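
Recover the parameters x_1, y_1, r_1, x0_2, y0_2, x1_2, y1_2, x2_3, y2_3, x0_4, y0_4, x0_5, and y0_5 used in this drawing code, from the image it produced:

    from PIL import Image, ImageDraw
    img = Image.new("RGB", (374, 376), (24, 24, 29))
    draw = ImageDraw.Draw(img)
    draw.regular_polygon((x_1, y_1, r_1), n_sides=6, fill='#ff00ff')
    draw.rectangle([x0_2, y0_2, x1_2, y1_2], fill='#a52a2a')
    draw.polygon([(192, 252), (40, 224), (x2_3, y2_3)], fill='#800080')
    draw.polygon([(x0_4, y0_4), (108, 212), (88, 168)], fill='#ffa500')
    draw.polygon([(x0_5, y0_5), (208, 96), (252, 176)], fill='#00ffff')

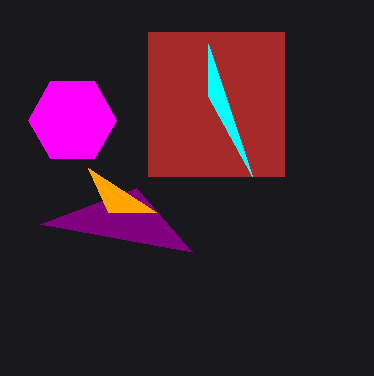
x_1 = 72; y_1 = 120; r_1 = 44; x0_2 = 148; y0_2 = 32; x1_2 = 284; y1_2 = 176; x2_3 = 136; y2_3 = 188; x0_4 = 156; y0_4 = 212; x0_5 = 208; y0_5 = 44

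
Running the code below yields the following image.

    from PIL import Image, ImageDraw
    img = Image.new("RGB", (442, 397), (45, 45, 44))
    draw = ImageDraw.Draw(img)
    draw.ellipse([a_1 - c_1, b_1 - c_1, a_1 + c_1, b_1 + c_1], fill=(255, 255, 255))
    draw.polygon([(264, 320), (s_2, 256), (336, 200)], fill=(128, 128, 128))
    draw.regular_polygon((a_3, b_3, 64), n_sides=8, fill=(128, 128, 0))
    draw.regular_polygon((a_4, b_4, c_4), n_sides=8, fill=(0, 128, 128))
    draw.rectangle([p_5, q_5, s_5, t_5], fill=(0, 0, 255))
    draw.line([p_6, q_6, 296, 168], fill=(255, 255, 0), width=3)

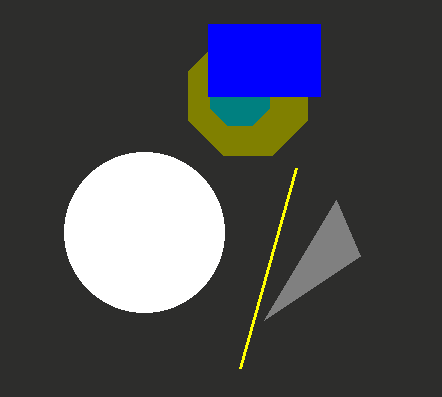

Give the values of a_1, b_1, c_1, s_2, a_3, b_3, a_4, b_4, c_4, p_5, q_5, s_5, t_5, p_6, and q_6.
a_1 = 144; b_1 = 232; c_1 = 80; s_2 = 360; a_3 = 248; b_3 = 96; a_4 = 240; b_4 = 96; c_4 = 32; p_5 = 208; q_5 = 24; s_5 = 320; t_5 = 96; p_6 = 240; q_6 = 368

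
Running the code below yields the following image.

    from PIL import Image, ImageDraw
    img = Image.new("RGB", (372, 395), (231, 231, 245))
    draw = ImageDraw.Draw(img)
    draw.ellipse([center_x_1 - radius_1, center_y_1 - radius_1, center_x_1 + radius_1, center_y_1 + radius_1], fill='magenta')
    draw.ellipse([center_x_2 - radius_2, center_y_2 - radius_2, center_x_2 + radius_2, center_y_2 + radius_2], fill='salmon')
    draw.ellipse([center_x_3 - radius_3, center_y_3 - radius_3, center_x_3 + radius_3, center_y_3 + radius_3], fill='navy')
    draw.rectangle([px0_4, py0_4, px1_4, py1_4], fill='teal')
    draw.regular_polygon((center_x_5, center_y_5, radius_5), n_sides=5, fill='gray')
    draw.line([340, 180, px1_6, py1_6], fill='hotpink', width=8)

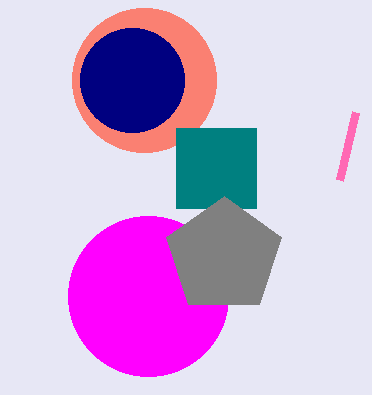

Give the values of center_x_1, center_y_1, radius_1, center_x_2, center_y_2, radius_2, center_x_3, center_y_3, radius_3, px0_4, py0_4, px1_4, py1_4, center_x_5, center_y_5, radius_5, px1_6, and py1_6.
center_x_1 = 148; center_y_1 = 296; radius_1 = 80; center_x_2 = 144; center_y_2 = 80; radius_2 = 72; center_x_3 = 132; center_y_3 = 80; radius_3 = 52; px0_4 = 176; py0_4 = 128; px1_4 = 256; py1_4 = 208; center_x_5 = 224; center_y_5 = 256; radius_5 = 60; px1_6 = 356; py1_6 = 112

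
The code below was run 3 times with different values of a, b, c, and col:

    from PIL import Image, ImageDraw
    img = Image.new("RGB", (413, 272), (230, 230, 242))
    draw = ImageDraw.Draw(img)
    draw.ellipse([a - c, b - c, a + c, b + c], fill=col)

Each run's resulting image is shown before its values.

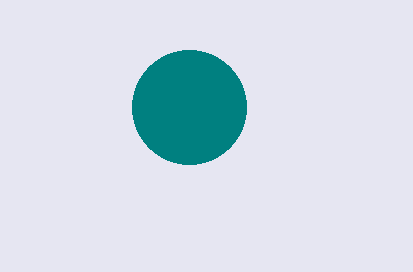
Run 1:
a = 189; b = 107; c = 57; col = 'teal'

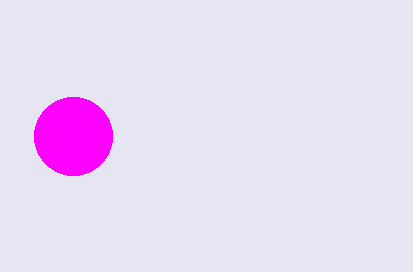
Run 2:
a = 73, b = 136, c = 39, col = 'magenta'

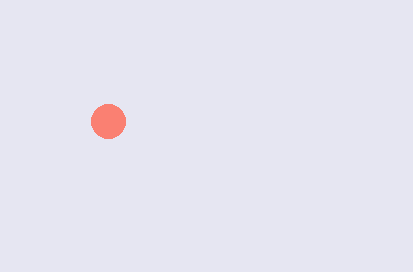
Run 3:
a = 108, b = 121, c = 17, col = 'salmon'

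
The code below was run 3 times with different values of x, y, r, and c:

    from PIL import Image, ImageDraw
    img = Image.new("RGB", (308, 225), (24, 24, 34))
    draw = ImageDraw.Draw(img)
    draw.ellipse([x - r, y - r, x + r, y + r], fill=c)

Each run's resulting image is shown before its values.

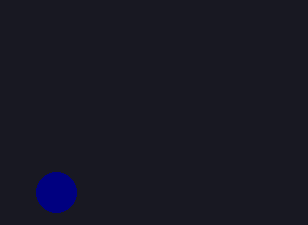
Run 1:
x = 56; y = 192; r = 20; c = 'navy'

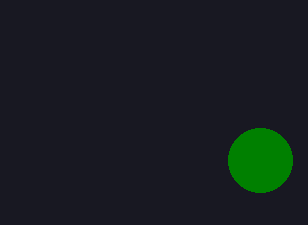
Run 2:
x = 260, y = 160, r = 32, c = 'green'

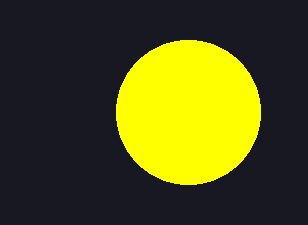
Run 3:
x = 188; y = 112; r = 72; c = 'yellow'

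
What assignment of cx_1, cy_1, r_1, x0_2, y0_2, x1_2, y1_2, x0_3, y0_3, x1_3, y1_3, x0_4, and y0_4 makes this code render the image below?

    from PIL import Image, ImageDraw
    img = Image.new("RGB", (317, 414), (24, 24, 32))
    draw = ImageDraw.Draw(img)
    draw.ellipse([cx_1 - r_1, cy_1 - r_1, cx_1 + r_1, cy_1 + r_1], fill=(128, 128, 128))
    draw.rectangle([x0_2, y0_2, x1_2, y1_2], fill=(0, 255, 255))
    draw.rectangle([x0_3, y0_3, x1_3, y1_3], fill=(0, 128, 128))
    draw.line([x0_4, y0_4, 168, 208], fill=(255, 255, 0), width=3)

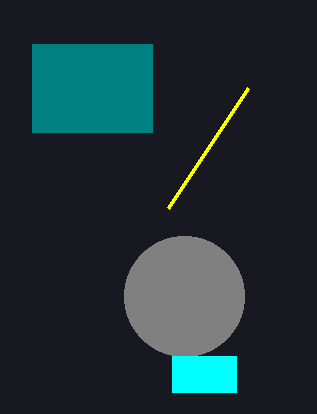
cx_1 = 184
cy_1 = 296
r_1 = 60
x0_2 = 172
y0_2 = 356
x1_2 = 236
y1_2 = 392
x0_3 = 32
y0_3 = 44
x1_3 = 152
y1_3 = 132
x0_4 = 248
y0_4 = 88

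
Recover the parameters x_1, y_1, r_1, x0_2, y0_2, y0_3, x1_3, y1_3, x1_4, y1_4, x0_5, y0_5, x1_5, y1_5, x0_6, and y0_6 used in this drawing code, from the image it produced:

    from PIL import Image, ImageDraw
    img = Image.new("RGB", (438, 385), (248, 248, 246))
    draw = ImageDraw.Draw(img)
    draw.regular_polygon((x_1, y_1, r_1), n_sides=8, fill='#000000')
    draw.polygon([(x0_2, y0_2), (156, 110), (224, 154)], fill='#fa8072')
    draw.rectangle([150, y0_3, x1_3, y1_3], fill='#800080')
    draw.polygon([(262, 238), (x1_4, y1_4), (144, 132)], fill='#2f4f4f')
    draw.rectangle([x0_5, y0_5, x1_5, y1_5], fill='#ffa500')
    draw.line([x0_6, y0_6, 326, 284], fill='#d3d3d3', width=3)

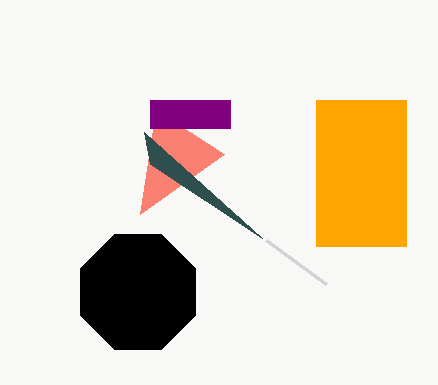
x_1 = 138, y_1 = 292, r_1 = 62, x0_2 = 140, y0_2 = 214, y0_3 = 100, x1_3 = 230, y1_3 = 128, x1_4 = 150, y1_4 = 164, x0_5 = 316, y0_5 = 100, x1_5 = 406, y1_5 = 246, x0_6 = 266, y0_6 = 240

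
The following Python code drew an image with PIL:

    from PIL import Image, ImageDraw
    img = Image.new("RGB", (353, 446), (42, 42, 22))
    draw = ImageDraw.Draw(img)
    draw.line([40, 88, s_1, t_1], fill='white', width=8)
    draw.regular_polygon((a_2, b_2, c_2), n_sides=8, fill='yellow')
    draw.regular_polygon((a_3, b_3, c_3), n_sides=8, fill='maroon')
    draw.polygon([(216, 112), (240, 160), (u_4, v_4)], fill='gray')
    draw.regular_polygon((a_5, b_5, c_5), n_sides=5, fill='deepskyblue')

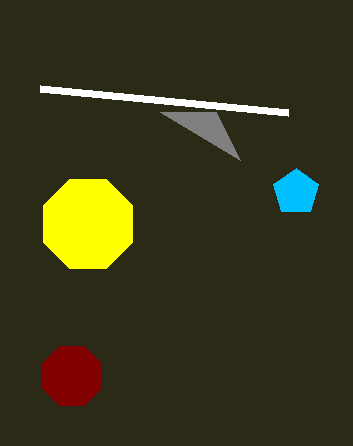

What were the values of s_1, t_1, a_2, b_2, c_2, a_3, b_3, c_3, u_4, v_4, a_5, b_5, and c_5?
s_1 = 288, t_1 = 112, a_2 = 88, b_2 = 224, c_2 = 48, a_3 = 72, b_3 = 376, c_3 = 32, u_4 = 160, v_4 = 112, a_5 = 296, b_5 = 192, c_5 = 24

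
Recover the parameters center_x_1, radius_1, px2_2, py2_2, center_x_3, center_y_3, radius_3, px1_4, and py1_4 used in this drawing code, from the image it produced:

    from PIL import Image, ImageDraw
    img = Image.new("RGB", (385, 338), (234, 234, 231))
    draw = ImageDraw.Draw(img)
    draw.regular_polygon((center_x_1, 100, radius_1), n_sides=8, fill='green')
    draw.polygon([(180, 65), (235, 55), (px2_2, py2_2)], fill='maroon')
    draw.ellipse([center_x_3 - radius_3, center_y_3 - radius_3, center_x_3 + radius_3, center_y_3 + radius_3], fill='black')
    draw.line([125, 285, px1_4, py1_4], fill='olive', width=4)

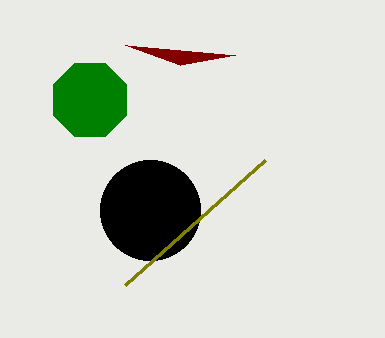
center_x_1 = 90; radius_1 = 40; px2_2 = 125; py2_2 = 45; center_x_3 = 150; center_y_3 = 210; radius_3 = 50; px1_4 = 265; py1_4 = 160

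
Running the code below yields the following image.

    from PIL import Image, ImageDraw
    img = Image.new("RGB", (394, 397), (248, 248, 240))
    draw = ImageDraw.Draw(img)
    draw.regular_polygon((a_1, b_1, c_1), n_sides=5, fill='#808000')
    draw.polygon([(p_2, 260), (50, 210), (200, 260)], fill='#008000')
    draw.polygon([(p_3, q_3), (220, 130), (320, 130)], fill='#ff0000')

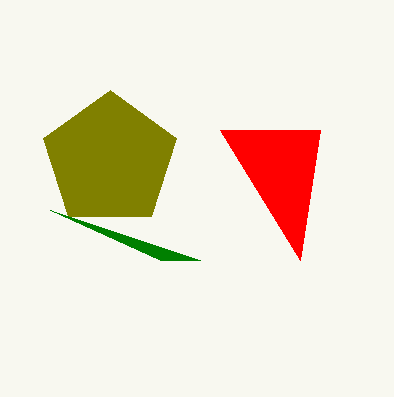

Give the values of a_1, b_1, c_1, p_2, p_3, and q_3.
a_1 = 110, b_1 = 160, c_1 = 70, p_2 = 160, p_3 = 300, q_3 = 260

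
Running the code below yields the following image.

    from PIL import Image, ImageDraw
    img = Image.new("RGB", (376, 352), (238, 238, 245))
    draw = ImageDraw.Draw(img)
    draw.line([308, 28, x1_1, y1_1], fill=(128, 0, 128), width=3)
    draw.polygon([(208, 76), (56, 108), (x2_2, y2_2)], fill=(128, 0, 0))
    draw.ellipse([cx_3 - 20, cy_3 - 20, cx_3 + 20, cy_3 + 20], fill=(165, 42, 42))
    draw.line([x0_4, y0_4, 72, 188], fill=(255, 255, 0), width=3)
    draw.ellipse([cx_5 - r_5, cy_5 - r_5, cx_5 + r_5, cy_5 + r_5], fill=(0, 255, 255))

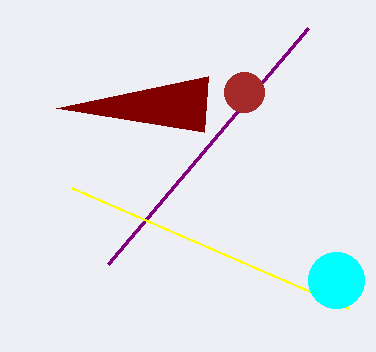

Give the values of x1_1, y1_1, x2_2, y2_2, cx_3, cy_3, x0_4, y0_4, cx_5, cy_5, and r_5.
x1_1 = 108
y1_1 = 264
x2_2 = 204
y2_2 = 132
cx_3 = 244
cy_3 = 92
x0_4 = 348
y0_4 = 308
cx_5 = 336
cy_5 = 280
r_5 = 28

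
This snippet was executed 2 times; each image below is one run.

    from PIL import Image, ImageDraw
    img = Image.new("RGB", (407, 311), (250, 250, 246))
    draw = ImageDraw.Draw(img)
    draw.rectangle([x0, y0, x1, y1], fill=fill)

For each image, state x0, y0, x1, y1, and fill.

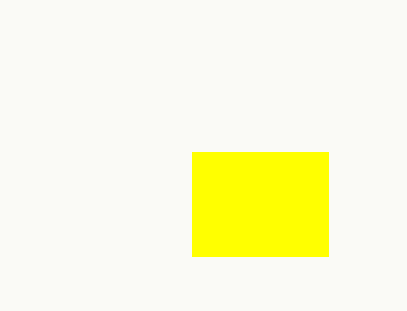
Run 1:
x0 = 192, y0 = 152, x1 = 328, y1 = 256, fill = 'yellow'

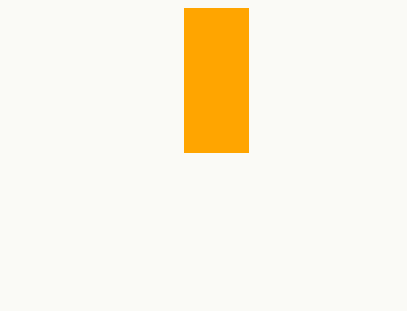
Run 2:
x0 = 184
y0 = 8
x1 = 248
y1 = 152
fill = 'orange'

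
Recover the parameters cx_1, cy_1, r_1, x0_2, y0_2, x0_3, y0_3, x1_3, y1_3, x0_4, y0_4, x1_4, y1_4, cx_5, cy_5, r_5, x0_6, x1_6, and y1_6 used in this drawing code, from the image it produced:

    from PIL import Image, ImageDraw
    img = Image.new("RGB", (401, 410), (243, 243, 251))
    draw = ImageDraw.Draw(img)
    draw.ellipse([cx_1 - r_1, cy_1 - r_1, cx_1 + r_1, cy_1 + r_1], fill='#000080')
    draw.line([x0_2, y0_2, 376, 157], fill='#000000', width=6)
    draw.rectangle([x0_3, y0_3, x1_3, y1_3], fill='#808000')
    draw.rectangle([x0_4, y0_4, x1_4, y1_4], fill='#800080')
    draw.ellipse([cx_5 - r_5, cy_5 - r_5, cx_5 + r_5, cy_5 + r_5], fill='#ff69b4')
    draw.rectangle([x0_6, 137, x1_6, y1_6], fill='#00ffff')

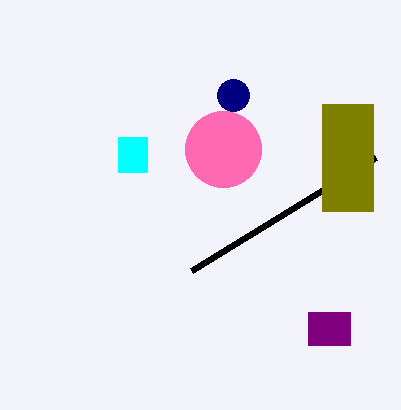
cx_1 = 233; cy_1 = 95; r_1 = 16; x0_2 = 192; y0_2 = 270; x0_3 = 322; y0_3 = 104; x1_3 = 373; y1_3 = 211; x0_4 = 308; y0_4 = 312; x1_4 = 350; y1_4 = 345; cx_5 = 223; cy_5 = 149; r_5 = 38; x0_6 = 118; x1_6 = 147; y1_6 = 172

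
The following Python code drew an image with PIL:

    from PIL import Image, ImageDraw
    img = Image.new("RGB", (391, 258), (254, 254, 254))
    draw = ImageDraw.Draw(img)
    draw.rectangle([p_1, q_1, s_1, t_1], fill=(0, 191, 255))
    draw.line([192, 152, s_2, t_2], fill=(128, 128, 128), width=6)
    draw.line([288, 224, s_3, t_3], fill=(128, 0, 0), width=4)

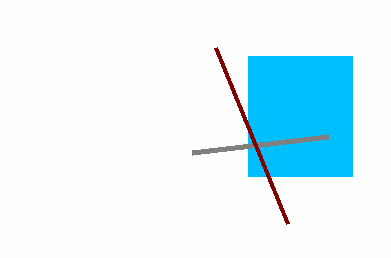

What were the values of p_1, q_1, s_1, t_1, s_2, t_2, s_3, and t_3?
p_1 = 248
q_1 = 56
s_1 = 352
t_1 = 176
s_2 = 328
t_2 = 136
s_3 = 216
t_3 = 48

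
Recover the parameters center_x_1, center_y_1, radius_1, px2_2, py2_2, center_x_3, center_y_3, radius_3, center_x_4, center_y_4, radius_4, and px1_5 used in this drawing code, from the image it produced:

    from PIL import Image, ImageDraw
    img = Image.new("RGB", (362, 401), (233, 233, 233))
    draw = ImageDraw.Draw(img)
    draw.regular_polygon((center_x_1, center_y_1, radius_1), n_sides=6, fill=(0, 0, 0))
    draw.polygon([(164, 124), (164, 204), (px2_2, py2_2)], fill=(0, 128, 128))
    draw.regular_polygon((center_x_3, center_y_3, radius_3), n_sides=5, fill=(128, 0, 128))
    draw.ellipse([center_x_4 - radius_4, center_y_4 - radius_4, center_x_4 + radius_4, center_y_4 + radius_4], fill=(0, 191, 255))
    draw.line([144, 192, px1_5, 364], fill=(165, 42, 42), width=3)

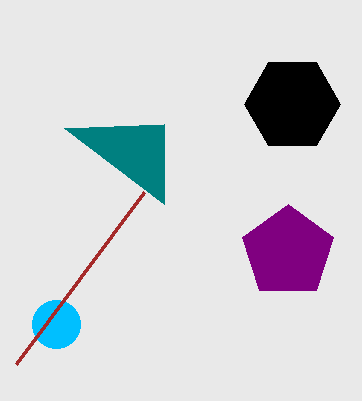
center_x_1 = 292
center_y_1 = 104
radius_1 = 48
px2_2 = 64
py2_2 = 128
center_x_3 = 288
center_y_3 = 252
radius_3 = 48
center_x_4 = 56
center_y_4 = 324
radius_4 = 24
px1_5 = 16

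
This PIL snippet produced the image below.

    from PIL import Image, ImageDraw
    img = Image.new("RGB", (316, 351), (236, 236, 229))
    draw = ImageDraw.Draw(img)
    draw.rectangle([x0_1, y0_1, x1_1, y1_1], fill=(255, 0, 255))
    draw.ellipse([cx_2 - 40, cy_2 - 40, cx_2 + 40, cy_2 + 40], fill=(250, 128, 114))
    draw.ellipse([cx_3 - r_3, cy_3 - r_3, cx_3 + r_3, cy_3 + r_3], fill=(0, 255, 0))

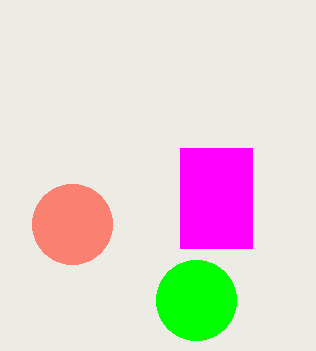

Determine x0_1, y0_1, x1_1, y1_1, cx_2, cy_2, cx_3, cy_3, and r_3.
x0_1 = 180
y0_1 = 148
x1_1 = 252
y1_1 = 248
cx_2 = 72
cy_2 = 224
cx_3 = 196
cy_3 = 300
r_3 = 40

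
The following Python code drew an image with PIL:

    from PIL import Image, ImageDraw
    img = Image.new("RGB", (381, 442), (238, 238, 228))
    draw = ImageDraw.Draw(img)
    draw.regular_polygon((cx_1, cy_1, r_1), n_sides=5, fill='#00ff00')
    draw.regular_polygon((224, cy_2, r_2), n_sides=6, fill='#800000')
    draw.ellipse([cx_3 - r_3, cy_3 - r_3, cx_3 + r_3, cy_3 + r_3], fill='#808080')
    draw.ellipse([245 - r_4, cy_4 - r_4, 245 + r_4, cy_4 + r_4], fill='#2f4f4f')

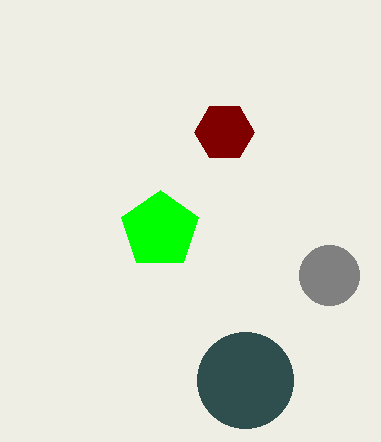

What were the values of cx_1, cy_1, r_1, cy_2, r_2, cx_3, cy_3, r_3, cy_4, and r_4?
cx_1 = 160
cy_1 = 230
r_1 = 40
cy_2 = 132
r_2 = 30
cx_3 = 329
cy_3 = 275
r_3 = 30
cy_4 = 380
r_4 = 48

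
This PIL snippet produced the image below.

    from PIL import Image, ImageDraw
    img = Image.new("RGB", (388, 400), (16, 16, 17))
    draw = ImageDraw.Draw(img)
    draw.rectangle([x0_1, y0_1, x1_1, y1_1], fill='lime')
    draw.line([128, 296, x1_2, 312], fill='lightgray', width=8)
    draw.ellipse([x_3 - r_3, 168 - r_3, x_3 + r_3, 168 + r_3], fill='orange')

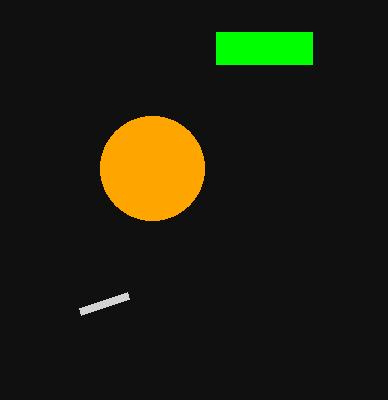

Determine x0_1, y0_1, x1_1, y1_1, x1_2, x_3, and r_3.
x0_1 = 216
y0_1 = 32
x1_1 = 312
y1_1 = 64
x1_2 = 80
x_3 = 152
r_3 = 52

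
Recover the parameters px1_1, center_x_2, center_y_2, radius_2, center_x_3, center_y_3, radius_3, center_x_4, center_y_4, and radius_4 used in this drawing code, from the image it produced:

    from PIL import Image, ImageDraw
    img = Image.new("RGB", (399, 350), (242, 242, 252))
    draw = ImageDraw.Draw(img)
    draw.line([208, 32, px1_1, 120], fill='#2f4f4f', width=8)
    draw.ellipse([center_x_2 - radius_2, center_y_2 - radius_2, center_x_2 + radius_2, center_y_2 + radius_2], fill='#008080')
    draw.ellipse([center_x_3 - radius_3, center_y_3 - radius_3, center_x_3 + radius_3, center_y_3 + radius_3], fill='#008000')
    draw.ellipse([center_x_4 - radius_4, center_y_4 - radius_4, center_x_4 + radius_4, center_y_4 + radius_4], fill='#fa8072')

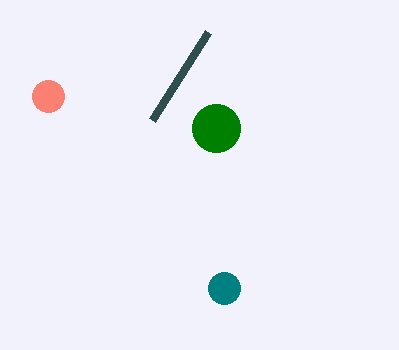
px1_1 = 152; center_x_2 = 224; center_y_2 = 288; radius_2 = 16; center_x_3 = 216; center_y_3 = 128; radius_3 = 24; center_x_4 = 48; center_y_4 = 96; radius_4 = 16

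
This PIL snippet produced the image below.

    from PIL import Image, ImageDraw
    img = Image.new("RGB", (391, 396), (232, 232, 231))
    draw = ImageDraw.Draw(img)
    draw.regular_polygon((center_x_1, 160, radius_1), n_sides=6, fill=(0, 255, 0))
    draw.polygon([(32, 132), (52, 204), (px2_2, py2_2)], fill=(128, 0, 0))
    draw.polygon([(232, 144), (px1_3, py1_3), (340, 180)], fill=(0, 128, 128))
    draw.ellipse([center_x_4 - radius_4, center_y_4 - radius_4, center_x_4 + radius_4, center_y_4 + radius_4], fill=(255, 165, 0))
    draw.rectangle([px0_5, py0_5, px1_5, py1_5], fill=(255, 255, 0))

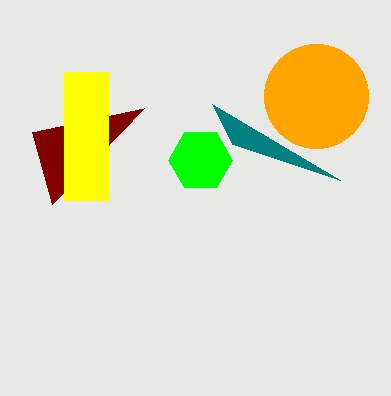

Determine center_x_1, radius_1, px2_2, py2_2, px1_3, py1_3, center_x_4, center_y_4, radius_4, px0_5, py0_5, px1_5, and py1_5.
center_x_1 = 200
radius_1 = 32
px2_2 = 144
py2_2 = 108
px1_3 = 212
py1_3 = 104
center_x_4 = 316
center_y_4 = 96
radius_4 = 52
px0_5 = 64
py0_5 = 72
px1_5 = 108
py1_5 = 200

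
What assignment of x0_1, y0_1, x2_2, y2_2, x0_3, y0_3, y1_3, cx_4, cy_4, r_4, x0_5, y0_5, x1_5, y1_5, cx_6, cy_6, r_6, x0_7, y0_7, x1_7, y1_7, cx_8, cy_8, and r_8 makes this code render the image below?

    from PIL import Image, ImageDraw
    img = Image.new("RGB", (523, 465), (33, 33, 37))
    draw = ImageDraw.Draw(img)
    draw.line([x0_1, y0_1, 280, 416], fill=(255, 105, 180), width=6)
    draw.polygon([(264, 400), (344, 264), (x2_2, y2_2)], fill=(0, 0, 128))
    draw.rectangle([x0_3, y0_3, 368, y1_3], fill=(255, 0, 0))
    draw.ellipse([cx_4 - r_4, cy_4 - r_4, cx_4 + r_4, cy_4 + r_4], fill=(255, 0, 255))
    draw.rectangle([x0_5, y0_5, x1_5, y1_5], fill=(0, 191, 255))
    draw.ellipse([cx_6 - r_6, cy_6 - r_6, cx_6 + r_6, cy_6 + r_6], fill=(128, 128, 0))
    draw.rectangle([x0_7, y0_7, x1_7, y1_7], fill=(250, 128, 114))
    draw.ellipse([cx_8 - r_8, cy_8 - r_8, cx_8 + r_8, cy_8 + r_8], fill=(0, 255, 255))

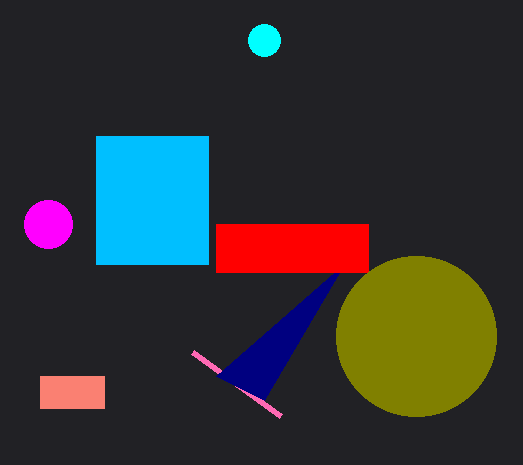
x0_1 = 192; y0_1 = 352; x2_2 = 216; y2_2 = 376; x0_3 = 216; y0_3 = 224; y1_3 = 272; cx_4 = 48; cy_4 = 224; r_4 = 24; x0_5 = 96; y0_5 = 136; x1_5 = 208; y1_5 = 264; cx_6 = 416; cy_6 = 336; r_6 = 80; x0_7 = 40; y0_7 = 376; x1_7 = 104; y1_7 = 408; cx_8 = 264; cy_8 = 40; r_8 = 16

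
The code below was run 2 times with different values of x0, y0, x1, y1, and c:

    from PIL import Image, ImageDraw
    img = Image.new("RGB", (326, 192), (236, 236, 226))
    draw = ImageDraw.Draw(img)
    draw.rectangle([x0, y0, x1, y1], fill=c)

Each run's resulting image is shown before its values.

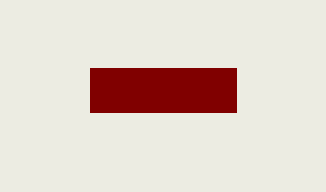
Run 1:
x0 = 90; y0 = 68; x1 = 236; y1 = 112; c = 'maroon'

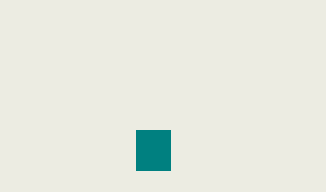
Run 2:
x0 = 136; y0 = 130; x1 = 170; y1 = 170; c = 'teal'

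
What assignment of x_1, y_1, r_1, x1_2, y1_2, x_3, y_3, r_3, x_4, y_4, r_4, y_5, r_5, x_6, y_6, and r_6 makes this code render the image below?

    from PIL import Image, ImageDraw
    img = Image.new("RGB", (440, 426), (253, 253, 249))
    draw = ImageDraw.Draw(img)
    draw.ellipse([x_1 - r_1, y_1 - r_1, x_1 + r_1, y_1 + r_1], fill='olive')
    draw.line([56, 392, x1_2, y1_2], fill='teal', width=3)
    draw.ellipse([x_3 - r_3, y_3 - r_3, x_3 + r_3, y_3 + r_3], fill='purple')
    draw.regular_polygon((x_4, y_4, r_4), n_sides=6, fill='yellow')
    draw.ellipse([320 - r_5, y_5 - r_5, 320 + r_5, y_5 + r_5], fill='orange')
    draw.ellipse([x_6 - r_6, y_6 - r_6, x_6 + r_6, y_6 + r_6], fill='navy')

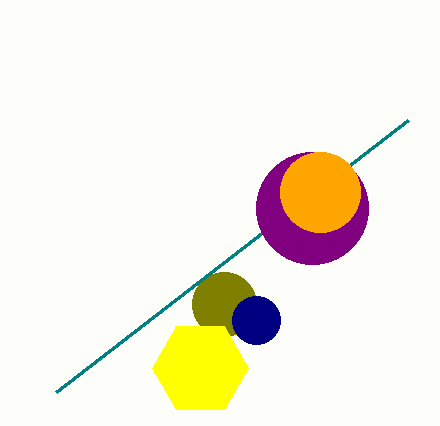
x_1 = 224; y_1 = 304; r_1 = 32; x1_2 = 408; y1_2 = 120; x_3 = 312; y_3 = 208; r_3 = 56; x_4 = 200; y_4 = 368; r_4 = 48; y_5 = 192; r_5 = 40; x_6 = 256; y_6 = 320; r_6 = 24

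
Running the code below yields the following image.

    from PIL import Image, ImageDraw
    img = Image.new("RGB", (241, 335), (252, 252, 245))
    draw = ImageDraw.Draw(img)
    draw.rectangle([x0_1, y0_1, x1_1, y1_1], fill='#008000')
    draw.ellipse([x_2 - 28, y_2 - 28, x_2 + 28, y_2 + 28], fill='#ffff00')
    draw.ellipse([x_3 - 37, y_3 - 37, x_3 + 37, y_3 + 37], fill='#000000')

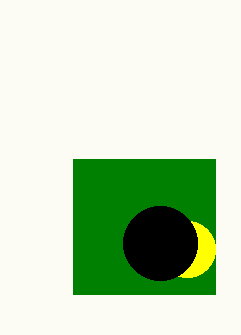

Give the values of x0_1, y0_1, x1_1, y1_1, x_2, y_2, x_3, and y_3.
x0_1 = 73
y0_1 = 159
x1_1 = 215
y1_1 = 294
x_2 = 187
y_2 = 249
x_3 = 160
y_3 = 243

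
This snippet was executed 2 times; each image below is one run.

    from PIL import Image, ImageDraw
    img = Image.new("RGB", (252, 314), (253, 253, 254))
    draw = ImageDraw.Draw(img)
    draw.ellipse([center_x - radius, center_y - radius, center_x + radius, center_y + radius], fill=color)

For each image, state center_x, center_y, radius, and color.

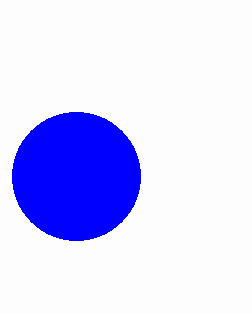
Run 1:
center_x = 76; center_y = 176; radius = 64; color = 'blue'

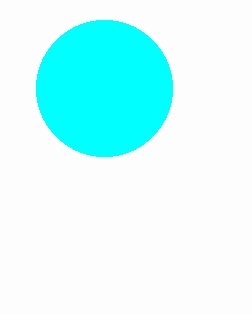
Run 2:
center_x = 104, center_y = 88, radius = 68, color = 'cyan'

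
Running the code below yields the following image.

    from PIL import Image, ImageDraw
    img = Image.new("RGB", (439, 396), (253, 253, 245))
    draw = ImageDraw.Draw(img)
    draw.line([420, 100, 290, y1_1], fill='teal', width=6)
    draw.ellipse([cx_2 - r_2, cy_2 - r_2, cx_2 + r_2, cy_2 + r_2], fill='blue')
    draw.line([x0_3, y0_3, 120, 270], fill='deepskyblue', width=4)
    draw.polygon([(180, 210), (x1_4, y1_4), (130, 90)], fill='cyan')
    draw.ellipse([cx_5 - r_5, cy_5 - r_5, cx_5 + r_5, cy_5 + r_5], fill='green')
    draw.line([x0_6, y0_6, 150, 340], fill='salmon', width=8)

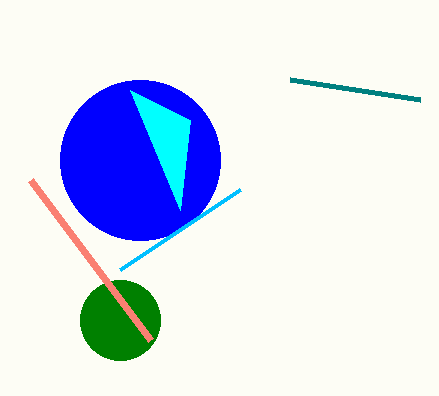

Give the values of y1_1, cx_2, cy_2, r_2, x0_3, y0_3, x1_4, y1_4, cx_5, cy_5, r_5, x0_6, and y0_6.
y1_1 = 80
cx_2 = 140
cy_2 = 160
r_2 = 80
x0_3 = 240
y0_3 = 190
x1_4 = 190
y1_4 = 120
cx_5 = 120
cy_5 = 320
r_5 = 40
x0_6 = 30
y0_6 = 180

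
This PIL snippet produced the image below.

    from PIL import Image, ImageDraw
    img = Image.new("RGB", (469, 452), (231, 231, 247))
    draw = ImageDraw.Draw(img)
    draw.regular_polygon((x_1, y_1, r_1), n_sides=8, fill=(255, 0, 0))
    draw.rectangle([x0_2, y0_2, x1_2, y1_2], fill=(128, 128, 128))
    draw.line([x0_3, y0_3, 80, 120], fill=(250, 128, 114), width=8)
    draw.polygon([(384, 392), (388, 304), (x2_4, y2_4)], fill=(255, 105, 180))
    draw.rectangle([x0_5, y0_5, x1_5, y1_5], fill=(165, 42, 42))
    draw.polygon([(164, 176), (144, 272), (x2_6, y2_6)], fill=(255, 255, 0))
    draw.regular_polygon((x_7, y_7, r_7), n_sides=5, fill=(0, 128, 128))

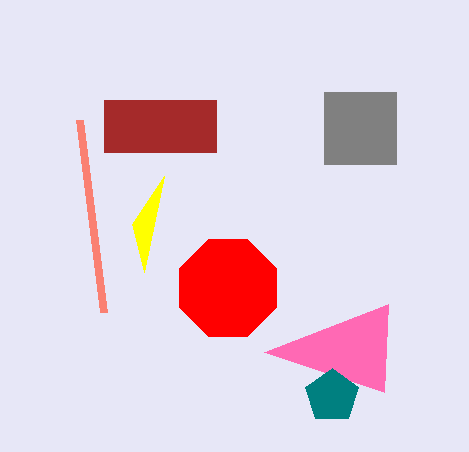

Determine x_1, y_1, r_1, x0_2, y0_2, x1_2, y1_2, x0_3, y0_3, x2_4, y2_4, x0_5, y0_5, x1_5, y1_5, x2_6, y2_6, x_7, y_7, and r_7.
x_1 = 228; y_1 = 288; r_1 = 52; x0_2 = 324; y0_2 = 92; x1_2 = 396; y1_2 = 164; x0_3 = 104; y0_3 = 312; x2_4 = 264; y2_4 = 352; x0_5 = 104; y0_5 = 100; x1_5 = 216; y1_5 = 152; x2_6 = 132; y2_6 = 224; x_7 = 332; y_7 = 396; r_7 = 28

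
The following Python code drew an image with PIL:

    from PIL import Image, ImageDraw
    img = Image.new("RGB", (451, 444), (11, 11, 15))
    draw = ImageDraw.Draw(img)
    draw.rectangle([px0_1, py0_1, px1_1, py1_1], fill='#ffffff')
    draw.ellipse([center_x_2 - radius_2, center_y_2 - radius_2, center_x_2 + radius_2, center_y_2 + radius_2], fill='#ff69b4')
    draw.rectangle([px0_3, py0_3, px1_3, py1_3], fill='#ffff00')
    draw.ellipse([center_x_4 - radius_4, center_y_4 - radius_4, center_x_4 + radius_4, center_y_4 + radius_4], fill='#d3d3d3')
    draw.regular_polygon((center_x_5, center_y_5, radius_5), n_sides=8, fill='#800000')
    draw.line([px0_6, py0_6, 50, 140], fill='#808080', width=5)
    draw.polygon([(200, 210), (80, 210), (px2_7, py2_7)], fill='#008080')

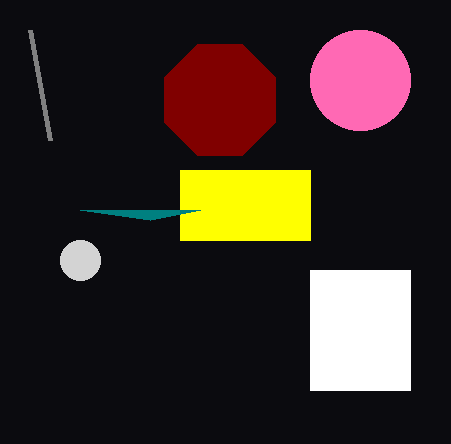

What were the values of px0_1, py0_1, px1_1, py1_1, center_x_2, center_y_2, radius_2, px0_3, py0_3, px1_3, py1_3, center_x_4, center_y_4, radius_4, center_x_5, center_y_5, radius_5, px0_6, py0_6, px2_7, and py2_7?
px0_1 = 310
py0_1 = 270
px1_1 = 410
py1_1 = 390
center_x_2 = 360
center_y_2 = 80
radius_2 = 50
px0_3 = 180
py0_3 = 170
px1_3 = 310
py1_3 = 240
center_x_4 = 80
center_y_4 = 260
radius_4 = 20
center_x_5 = 220
center_y_5 = 100
radius_5 = 60
px0_6 = 30
py0_6 = 30
px2_7 = 150
py2_7 = 220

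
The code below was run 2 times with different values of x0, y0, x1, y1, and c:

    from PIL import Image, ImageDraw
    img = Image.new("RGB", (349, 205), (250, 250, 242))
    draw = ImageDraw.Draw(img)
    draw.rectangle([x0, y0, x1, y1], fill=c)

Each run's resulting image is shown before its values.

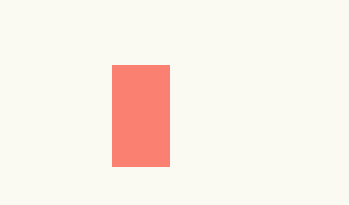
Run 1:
x0 = 112, y0 = 65, x1 = 169, y1 = 166, c = 'salmon'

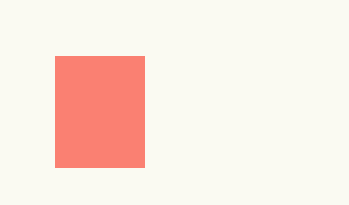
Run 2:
x0 = 55; y0 = 56; x1 = 144; y1 = 167; c = 'salmon'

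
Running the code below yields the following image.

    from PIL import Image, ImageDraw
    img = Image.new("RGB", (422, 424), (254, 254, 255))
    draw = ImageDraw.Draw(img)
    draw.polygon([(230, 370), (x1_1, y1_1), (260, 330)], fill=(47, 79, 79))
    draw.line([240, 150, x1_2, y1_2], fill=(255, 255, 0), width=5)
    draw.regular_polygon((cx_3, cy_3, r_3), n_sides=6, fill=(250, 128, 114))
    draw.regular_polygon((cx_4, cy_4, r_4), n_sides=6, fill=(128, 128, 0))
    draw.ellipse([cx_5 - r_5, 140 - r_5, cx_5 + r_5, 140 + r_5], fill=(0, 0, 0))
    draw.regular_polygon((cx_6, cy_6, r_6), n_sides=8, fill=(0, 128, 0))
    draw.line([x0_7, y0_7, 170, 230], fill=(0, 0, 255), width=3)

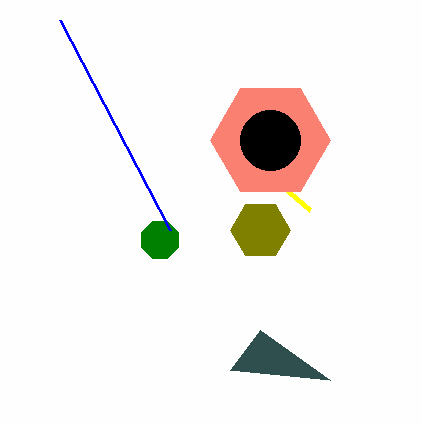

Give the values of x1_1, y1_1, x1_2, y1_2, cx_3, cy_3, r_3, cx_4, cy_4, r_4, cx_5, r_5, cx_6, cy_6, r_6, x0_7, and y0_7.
x1_1 = 330, y1_1 = 380, x1_2 = 310, y1_2 = 210, cx_3 = 270, cy_3 = 140, r_3 = 60, cx_4 = 260, cy_4 = 230, r_4 = 30, cx_5 = 270, r_5 = 30, cx_6 = 160, cy_6 = 240, r_6 = 20, x0_7 = 60, y0_7 = 20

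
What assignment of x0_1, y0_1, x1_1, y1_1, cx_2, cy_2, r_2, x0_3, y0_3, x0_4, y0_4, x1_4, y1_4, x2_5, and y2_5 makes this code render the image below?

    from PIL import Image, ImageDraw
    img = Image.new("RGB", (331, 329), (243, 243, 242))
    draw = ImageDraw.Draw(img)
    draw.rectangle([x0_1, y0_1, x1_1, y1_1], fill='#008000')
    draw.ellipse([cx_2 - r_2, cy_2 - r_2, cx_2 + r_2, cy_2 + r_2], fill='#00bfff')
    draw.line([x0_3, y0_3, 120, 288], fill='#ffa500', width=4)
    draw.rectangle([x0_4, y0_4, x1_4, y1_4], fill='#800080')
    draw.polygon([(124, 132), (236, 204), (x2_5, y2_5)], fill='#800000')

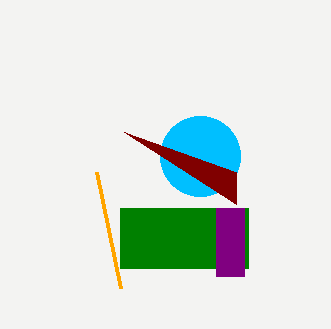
x0_1 = 120
y0_1 = 208
x1_1 = 248
y1_1 = 268
cx_2 = 200
cy_2 = 156
r_2 = 40
x0_3 = 96
y0_3 = 172
x0_4 = 216
y0_4 = 208
x1_4 = 244
y1_4 = 276
x2_5 = 236
y2_5 = 172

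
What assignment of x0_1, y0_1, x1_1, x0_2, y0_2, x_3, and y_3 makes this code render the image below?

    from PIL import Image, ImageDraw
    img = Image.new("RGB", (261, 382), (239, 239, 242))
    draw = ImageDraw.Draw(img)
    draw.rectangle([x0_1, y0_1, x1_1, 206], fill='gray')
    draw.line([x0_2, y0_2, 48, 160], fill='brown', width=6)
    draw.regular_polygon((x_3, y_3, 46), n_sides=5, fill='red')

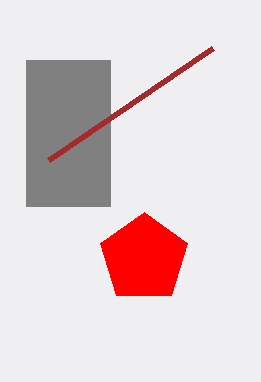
x0_1 = 26; y0_1 = 60; x1_1 = 110; x0_2 = 212; y0_2 = 48; x_3 = 144; y_3 = 258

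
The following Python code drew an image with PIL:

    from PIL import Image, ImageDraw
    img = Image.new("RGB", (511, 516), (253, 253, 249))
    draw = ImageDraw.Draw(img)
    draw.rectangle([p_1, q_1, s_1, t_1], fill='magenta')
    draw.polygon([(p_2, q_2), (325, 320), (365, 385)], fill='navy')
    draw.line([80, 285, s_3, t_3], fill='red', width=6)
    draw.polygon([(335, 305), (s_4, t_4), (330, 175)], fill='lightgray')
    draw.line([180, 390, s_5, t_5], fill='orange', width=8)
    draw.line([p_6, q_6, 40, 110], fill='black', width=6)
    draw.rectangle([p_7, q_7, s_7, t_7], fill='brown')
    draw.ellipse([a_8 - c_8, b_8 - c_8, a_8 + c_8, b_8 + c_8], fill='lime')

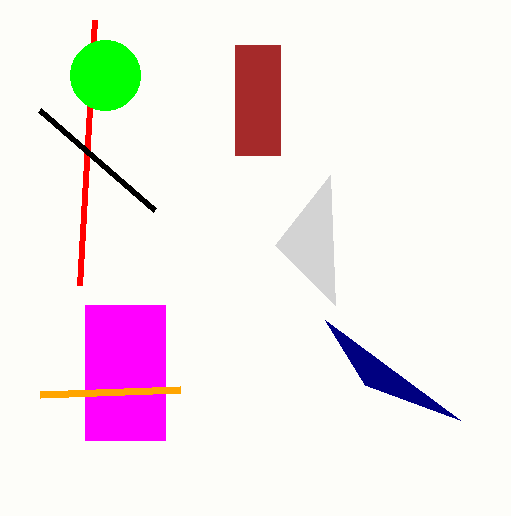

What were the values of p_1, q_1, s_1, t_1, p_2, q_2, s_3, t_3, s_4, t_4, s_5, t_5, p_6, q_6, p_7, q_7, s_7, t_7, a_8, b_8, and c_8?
p_1 = 85
q_1 = 305
s_1 = 165
t_1 = 440
p_2 = 460
q_2 = 420
s_3 = 95
t_3 = 20
s_4 = 275
t_4 = 245
s_5 = 40
t_5 = 395
p_6 = 155
q_6 = 210
p_7 = 235
q_7 = 45
s_7 = 280
t_7 = 155
a_8 = 105
b_8 = 75
c_8 = 35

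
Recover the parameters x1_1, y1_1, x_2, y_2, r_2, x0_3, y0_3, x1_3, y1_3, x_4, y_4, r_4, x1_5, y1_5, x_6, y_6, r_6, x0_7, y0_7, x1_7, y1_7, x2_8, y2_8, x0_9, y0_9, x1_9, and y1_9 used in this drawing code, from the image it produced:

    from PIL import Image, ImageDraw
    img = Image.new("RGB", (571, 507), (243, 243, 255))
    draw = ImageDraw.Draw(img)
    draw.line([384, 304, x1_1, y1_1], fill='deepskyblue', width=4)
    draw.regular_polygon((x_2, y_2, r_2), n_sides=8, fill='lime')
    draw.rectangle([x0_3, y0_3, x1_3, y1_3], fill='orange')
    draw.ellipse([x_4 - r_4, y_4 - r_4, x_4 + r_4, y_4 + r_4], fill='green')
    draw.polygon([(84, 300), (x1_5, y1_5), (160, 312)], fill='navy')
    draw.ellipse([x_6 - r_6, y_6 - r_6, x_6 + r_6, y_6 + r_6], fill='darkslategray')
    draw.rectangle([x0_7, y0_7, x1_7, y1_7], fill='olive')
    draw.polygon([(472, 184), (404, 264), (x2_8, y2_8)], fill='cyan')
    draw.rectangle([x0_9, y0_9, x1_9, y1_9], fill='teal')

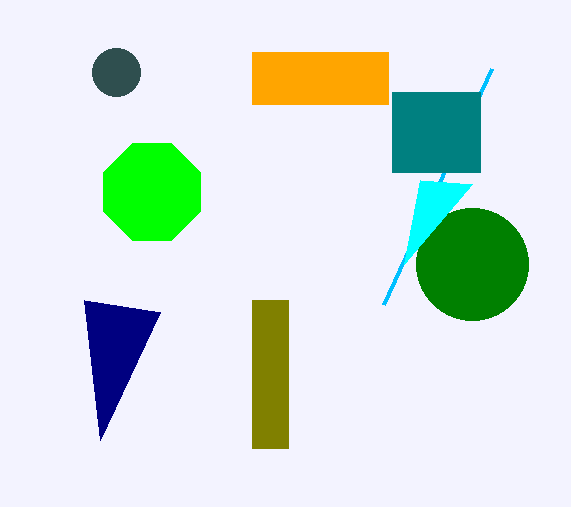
x1_1 = 492; y1_1 = 68; x_2 = 152; y_2 = 192; r_2 = 52; x0_3 = 252; y0_3 = 52; x1_3 = 388; y1_3 = 104; x_4 = 472; y_4 = 264; r_4 = 56; x1_5 = 100; y1_5 = 440; x_6 = 116; y_6 = 72; r_6 = 24; x0_7 = 252; y0_7 = 300; x1_7 = 288; y1_7 = 448; x2_8 = 420; y2_8 = 180; x0_9 = 392; y0_9 = 92; x1_9 = 480; y1_9 = 172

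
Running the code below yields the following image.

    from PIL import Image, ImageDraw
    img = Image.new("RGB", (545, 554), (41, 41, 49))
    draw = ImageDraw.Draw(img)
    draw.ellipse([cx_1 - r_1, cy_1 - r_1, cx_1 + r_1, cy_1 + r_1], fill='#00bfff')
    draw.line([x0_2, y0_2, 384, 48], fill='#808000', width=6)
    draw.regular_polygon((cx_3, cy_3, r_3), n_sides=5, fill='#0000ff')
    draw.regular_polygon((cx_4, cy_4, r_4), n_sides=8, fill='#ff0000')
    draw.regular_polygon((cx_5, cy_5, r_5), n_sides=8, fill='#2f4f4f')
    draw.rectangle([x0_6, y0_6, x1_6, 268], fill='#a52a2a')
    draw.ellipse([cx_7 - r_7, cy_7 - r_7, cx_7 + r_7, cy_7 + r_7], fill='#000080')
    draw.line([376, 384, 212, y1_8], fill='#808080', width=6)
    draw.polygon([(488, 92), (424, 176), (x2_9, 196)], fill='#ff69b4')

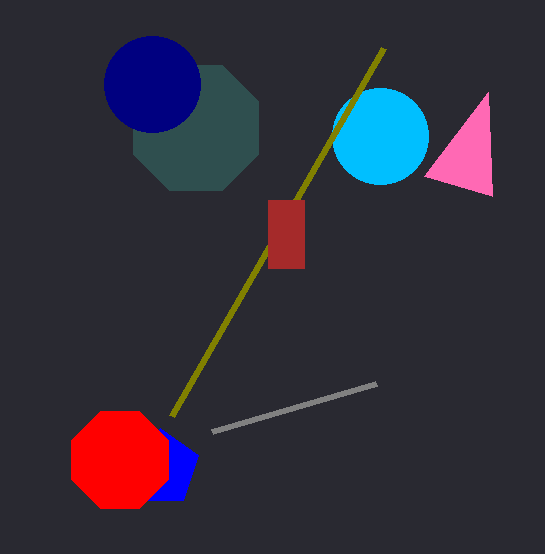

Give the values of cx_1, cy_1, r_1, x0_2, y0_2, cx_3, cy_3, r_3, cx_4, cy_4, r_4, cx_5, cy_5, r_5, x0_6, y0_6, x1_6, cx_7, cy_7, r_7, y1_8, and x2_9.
cx_1 = 380; cy_1 = 136; r_1 = 48; x0_2 = 172; y0_2 = 416; cx_3 = 160; cy_3 = 468; r_3 = 40; cx_4 = 120; cy_4 = 460; r_4 = 52; cx_5 = 196; cy_5 = 128; r_5 = 68; x0_6 = 268; y0_6 = 200; x1_6 = 304; cx_7 = 152; cy_7 = 84; r_7 = 48; y1_8 = 432; x2_9 = 492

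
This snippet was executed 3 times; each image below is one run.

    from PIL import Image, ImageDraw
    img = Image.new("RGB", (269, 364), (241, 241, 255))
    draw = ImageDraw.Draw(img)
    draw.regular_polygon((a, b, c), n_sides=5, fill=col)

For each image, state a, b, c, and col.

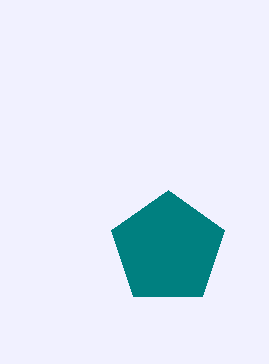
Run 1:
a = 168; b = 249; c = 59; col = 'teal'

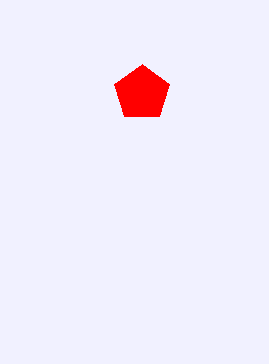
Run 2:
a = 142, b = 93, c = 29, col = 'red'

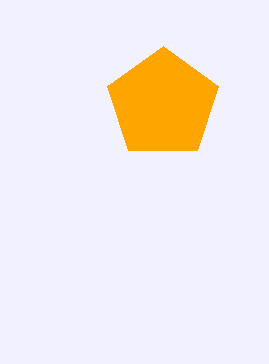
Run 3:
a = 163
b = 104
c = 58
col = 'orange'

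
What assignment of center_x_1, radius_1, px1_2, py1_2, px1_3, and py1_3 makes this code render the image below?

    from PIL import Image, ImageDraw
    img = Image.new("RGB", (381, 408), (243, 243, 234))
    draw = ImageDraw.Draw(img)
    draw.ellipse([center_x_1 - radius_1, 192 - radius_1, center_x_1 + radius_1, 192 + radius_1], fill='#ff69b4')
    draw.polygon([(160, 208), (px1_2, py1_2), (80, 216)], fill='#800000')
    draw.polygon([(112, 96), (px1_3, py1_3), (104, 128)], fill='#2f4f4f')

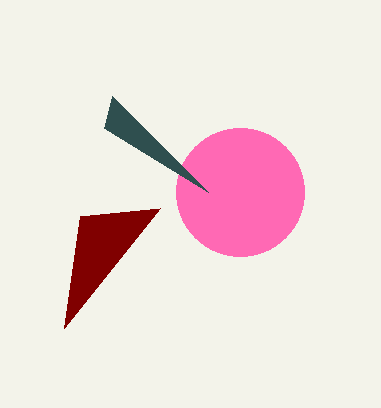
center_x_1 = 240
radius_1 = 64
px1_2 = 64
py1_2 = 328
px1_3 = 208
py1_3 = 192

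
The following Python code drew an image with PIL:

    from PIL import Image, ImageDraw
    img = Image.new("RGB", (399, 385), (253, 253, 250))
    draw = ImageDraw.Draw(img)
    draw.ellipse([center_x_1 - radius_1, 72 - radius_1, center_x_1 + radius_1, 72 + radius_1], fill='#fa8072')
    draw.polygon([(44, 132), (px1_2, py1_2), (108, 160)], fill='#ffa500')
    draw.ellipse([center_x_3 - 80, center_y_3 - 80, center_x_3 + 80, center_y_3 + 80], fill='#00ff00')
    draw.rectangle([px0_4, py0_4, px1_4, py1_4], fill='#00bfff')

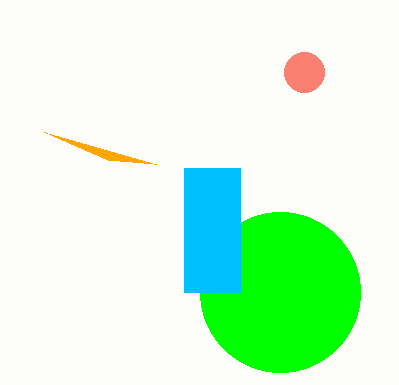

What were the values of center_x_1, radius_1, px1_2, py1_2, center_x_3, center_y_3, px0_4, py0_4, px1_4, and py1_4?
center_x_1 = 304; radius_1 = 20; px1_2 = 156; py1_2 = 164; center_x_3 = 280; center_y_3 = 292; px0_4 = 184; py0_4 = 168; px1_4 = 240; py1_4 = 292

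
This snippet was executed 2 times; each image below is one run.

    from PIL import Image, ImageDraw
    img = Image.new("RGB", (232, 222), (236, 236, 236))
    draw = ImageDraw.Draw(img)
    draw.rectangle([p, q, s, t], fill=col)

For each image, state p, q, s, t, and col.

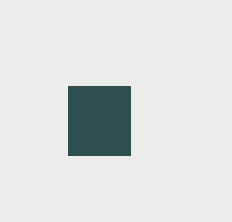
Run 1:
p = 68
q = 86
s = 130
t = 155
col = 'darkslategray'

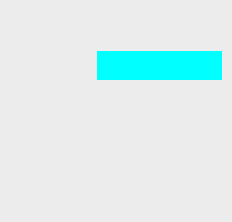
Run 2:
p = 97, q = 51, s = 221, t = 79, col = 'cyan'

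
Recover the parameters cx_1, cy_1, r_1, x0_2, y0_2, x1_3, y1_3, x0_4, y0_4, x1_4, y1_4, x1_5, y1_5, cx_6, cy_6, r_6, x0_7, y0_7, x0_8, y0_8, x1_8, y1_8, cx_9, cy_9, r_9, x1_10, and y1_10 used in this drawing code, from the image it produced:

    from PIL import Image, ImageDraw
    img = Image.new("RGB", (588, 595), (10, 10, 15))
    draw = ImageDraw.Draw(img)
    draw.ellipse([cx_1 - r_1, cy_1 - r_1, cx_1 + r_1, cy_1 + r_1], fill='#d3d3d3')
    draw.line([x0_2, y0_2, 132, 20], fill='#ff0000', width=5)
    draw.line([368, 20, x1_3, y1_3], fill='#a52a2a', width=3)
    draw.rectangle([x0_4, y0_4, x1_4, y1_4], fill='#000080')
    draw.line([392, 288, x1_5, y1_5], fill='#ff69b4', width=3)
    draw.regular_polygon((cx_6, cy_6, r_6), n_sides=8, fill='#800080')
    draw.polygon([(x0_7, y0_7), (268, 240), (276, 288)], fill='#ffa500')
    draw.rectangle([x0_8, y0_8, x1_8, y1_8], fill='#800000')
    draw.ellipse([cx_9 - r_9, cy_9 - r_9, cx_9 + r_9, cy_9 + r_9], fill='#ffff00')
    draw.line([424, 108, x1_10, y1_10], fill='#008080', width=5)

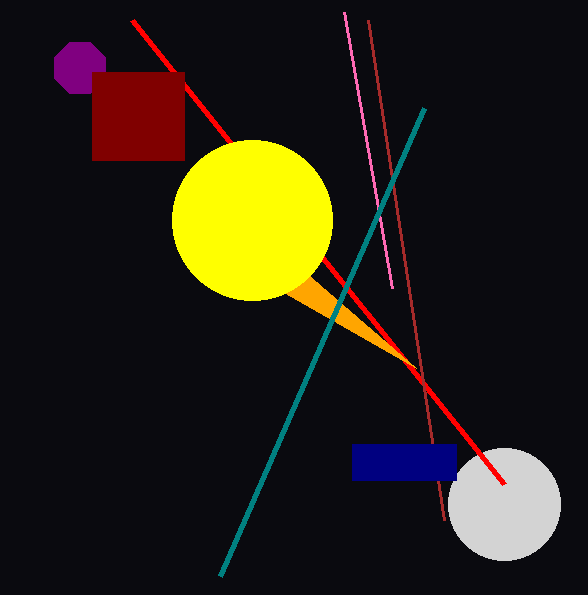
cx_1 = 504; cy_1 = 504; r_1 = 56; x0_2 = 504; y0_2 = 484; x1_3 = 444; y1_3 = 520; x0_4 = 352; y0_4 = 444; x1_4 = 456; y1_4 = 480; x1_5 = 344; y1_5 = 12; cx_6 = 80; cy_6 = 68; r_6 = 28; x0_7 = 416; y0_7 = 368; x0_8 = 92; y0_8 = 72; x1_8 = 184; y1_8 = 160; cx_9 = 252; cy_9 = 220; r_9 = 80; x1_10 = 220; y1_10 = 576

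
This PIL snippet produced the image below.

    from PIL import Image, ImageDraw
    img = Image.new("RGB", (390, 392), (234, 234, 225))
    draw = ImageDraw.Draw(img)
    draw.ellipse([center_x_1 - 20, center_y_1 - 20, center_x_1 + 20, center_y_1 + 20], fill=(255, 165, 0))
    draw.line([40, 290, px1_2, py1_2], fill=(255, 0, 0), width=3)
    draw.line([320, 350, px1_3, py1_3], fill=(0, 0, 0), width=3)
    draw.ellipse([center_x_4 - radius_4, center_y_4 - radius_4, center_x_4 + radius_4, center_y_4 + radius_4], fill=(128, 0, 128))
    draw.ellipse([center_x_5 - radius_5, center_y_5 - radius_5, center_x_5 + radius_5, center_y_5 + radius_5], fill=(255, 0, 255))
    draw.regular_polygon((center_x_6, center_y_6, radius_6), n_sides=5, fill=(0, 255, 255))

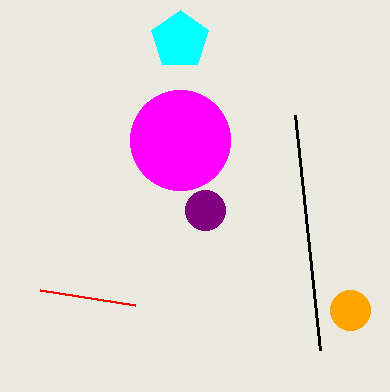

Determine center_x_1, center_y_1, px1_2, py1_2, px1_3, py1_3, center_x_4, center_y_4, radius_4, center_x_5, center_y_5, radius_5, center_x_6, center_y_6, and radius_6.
center_x_1 = 350; center_y_1 = 310; px1_2 = 135; py1_2 = 305; px1_3 = 295; py1_3 = 115; center_x_4 = 205; center_y_4 = 210; radius_4 = 20; center_x_5 = 180; center_y_5 = 140; radius_5 = 50; center_x_6 = 180; center_y_6 = 40; radius_6 = 30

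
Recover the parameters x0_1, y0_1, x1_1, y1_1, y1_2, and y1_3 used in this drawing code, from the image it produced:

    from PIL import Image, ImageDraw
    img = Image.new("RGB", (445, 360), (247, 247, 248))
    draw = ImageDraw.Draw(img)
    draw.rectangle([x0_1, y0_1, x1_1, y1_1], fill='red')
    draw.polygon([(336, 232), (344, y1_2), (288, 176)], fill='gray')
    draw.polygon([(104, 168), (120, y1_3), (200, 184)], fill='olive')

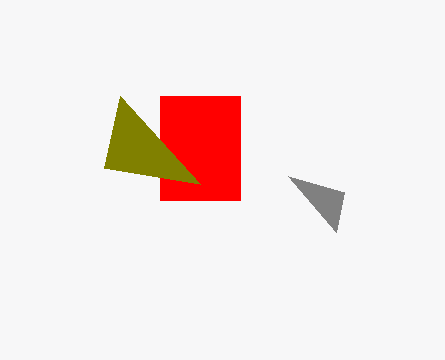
x0_1 = 160; y0_1 = 96; x1_1 = 240; y1_1 = 200; y1_2 = 192; y1_3 = 96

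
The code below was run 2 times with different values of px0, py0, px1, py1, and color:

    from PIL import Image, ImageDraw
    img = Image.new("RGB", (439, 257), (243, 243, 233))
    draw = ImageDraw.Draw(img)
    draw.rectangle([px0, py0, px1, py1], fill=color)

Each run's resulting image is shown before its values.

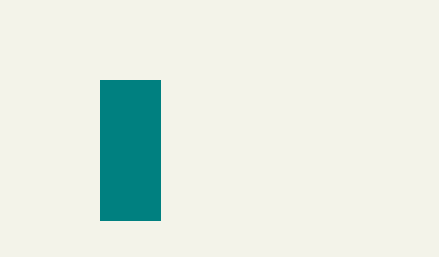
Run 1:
px0 = 100, py0 = 80, px1 = 160, py1 = 220, color = 'teal'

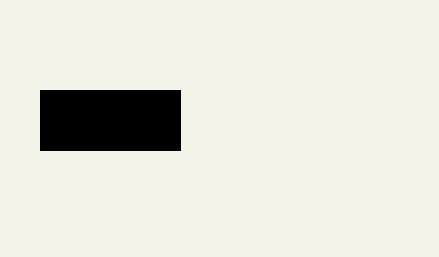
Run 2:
px0 = 40
py0 = 90
px1 = 180
py1 = 150
color = 'black'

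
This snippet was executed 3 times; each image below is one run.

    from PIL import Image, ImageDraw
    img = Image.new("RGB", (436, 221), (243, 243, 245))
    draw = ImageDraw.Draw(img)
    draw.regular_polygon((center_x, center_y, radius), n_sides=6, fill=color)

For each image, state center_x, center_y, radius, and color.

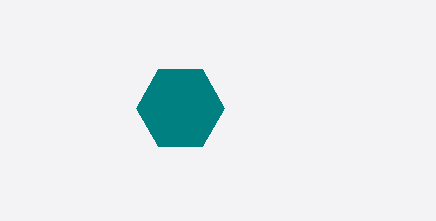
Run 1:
center_x = 180
center_y = 108
radius = 44
color = 'teal'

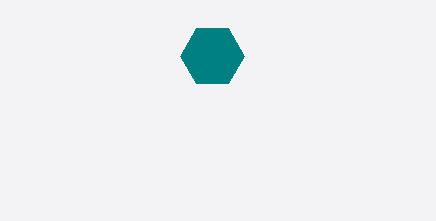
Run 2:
center_x = 212, center_y = 56, radius = 32, color = 'teal'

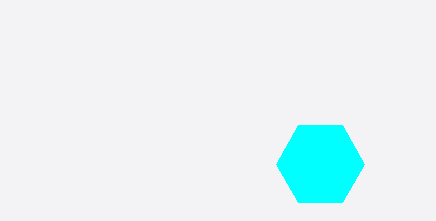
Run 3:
center_x = 320; center_y = 164; radius = 44; color = 'cyan'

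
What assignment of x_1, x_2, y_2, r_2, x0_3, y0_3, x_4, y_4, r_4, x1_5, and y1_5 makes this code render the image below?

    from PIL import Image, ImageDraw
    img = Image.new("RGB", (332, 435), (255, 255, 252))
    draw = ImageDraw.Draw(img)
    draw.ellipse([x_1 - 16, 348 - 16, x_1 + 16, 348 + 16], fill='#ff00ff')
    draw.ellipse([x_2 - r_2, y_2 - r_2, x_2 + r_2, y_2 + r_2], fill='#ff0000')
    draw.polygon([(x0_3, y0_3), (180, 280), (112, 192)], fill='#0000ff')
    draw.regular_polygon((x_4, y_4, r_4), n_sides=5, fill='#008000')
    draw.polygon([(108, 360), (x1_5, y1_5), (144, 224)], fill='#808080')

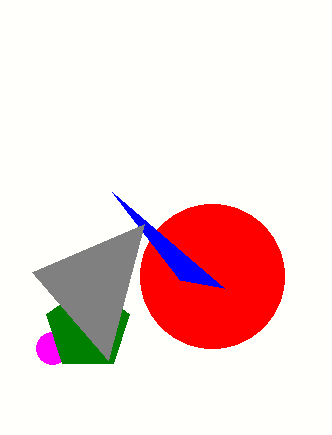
x_1 = 52, x_2 = 212, y_2 = 276, r_2 = 72, x0_3 = 224, y0_3 = 288, x_4 = 88, y_4 = 328, r_4 = 44, x1_5 = 32, y1_5 = 272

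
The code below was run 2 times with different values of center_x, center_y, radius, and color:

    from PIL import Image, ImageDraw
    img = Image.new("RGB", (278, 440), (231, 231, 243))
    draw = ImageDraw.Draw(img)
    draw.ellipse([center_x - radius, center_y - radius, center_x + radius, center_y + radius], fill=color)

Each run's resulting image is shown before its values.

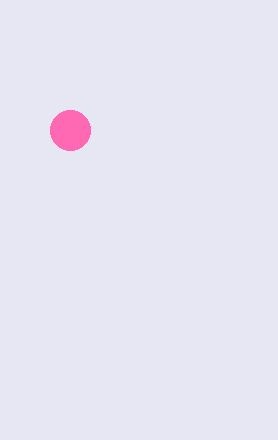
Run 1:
center_x = 70, center_y = 130, radius = 20, color = 'hotpink'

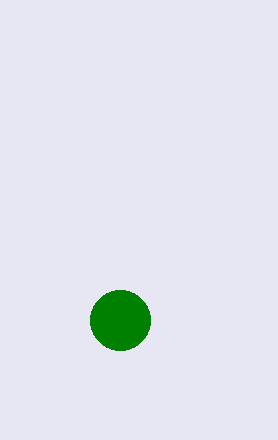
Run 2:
center_x = 120; center_y = 320; radius = 30; color = 'green'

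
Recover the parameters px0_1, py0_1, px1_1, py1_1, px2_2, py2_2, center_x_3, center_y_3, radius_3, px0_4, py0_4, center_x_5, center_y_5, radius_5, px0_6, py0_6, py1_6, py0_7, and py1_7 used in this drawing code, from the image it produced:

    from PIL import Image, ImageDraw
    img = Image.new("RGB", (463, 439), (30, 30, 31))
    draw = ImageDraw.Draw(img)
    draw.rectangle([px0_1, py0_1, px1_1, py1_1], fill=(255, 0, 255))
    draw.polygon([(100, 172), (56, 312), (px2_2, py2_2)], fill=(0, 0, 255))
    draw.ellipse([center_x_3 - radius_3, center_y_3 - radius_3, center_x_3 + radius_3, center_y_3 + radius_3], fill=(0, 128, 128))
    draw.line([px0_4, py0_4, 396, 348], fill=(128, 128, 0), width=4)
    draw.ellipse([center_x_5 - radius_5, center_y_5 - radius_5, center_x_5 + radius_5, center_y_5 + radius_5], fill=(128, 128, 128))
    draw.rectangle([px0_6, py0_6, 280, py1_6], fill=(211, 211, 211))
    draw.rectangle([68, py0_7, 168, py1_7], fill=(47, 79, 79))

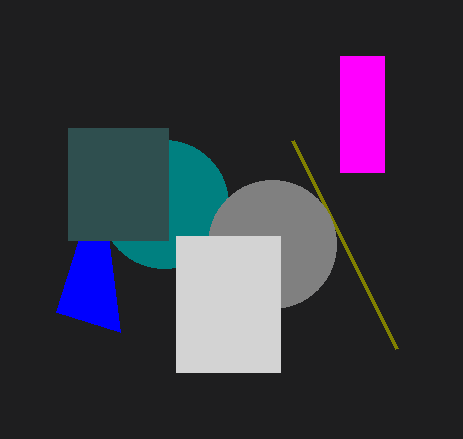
px0_1 = 340, py0_1 = 56, px1_1 = 384, py1_1 = 172, px2_2 = 120, py2_2 = 332, center_x_3 = 164, center_y_3 = 204, radius_3 = 64, px0_4 = 292, py0_4 = 140, center_x_5 = 272, center_y_5 = 244, radius_5 = 64, px0_6 = 176, py0_6 = 236, py1_6 = 372, py0_7 = 128, py1_7 = 240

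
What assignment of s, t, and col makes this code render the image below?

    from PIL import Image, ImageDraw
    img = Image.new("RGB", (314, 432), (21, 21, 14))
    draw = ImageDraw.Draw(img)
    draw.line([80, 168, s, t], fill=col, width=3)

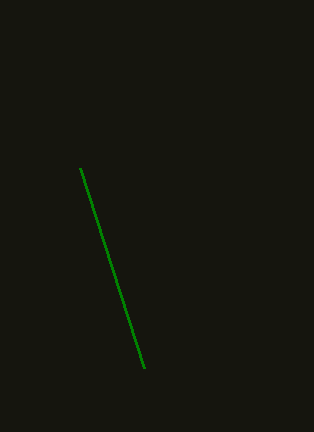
s = 144
t = 368
col = 'green'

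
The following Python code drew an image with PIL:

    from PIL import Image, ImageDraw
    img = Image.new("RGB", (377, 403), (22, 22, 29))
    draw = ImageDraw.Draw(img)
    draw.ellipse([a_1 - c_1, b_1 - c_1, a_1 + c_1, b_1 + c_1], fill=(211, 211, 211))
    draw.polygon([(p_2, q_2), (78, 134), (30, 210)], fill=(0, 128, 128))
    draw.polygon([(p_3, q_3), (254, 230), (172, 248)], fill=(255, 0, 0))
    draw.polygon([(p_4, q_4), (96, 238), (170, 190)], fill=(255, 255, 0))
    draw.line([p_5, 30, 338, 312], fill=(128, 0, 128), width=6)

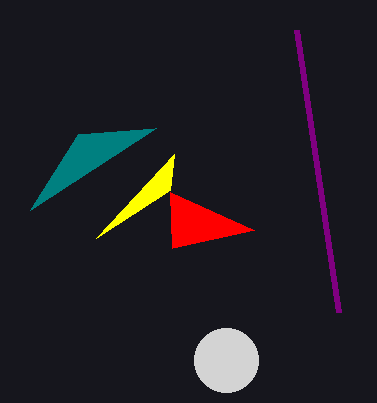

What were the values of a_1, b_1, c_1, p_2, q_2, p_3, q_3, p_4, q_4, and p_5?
a_1 = 226, b_1 = 360, c_1 = 32, p_2 = 156, q_2 = 128, p_3 = 170, q_3 = 192, p_4 = 174, q_4 = 154, p_5 = 296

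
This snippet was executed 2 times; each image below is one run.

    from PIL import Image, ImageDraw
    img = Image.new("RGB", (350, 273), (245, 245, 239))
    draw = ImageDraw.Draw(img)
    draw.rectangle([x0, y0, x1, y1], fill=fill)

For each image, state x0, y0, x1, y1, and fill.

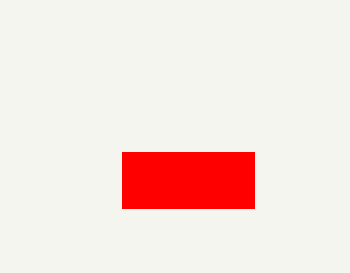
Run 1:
x0 = 122
y0 = 152
x1 = 254
y1 = 208
fill = 'red'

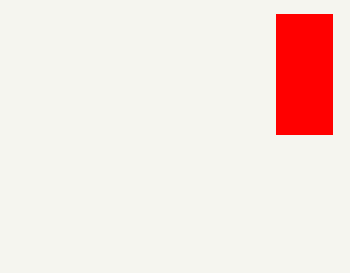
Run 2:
x0 = 276
y0 = 14
x1 = 332
y1 = 134
fill = 'red'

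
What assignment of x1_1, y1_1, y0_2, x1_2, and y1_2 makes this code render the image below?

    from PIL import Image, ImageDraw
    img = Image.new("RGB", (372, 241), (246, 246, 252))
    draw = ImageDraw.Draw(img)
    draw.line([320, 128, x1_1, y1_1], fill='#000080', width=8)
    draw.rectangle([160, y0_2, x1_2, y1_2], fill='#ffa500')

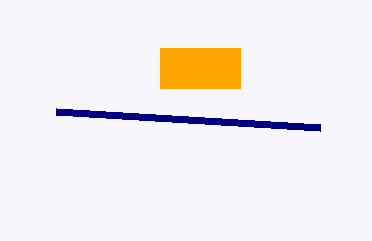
x1_1 = 56, y1_1 = 112, y0_2 = 48, x1_2 = 240, y1_2 = 88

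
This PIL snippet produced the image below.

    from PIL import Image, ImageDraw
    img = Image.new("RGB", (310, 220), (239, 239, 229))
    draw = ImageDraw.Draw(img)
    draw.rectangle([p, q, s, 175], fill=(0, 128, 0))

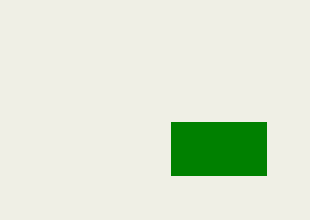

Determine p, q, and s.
p = 171, q = 122, s = 266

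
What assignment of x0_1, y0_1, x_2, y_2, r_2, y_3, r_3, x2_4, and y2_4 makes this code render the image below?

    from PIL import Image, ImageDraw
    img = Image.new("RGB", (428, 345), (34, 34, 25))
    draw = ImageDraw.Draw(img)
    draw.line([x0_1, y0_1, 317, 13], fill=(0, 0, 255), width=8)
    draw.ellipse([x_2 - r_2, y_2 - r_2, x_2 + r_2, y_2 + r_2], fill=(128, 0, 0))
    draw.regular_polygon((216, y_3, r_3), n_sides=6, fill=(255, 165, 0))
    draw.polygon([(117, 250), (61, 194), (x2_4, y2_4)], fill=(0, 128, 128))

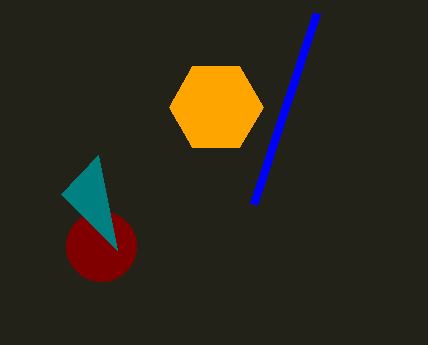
x0_1 = 254; y0_1 = 204; x_2 = 101; y_2 = 246; r_2 = 35; y_3 = 107; r_3 = 47; x2_4 = 98; y2_4 = 155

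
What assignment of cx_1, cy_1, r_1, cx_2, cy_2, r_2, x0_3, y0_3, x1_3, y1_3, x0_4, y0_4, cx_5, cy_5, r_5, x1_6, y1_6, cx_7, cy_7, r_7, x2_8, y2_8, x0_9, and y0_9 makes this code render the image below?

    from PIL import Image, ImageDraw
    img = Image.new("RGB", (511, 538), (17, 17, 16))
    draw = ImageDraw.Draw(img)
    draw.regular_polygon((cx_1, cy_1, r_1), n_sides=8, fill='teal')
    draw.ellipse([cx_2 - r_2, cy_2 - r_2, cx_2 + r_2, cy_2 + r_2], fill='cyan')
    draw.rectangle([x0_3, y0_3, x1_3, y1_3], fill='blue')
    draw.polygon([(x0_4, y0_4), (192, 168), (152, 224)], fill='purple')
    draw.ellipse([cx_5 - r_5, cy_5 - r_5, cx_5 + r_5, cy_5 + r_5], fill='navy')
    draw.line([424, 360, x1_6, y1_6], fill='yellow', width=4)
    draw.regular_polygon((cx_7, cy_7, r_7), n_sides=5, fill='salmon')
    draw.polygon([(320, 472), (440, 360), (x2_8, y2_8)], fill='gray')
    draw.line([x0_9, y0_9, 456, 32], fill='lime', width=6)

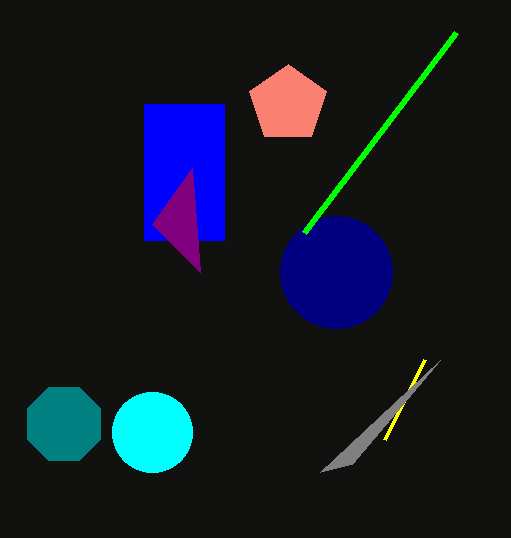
cx_1 = 64; cy_1 = 424; r_1 = 40; cx_2 = 152; cy_2 = 432; r_2 = 40; x0_3 = 144; y0_3 = 104; x1_3 = 224; y1_3 = 240; x0_4 = 200; y0_4 = 272; cx_5 = 336; cy_5 = 272; r_5 = 56; x1_6 = 384; y1_6 = 440; cx_7 = 288; cy_7 = 104; r_7 = 40; x2_8 = 352; y2_8 = 464; x0_9 = 304; y0_9 = 232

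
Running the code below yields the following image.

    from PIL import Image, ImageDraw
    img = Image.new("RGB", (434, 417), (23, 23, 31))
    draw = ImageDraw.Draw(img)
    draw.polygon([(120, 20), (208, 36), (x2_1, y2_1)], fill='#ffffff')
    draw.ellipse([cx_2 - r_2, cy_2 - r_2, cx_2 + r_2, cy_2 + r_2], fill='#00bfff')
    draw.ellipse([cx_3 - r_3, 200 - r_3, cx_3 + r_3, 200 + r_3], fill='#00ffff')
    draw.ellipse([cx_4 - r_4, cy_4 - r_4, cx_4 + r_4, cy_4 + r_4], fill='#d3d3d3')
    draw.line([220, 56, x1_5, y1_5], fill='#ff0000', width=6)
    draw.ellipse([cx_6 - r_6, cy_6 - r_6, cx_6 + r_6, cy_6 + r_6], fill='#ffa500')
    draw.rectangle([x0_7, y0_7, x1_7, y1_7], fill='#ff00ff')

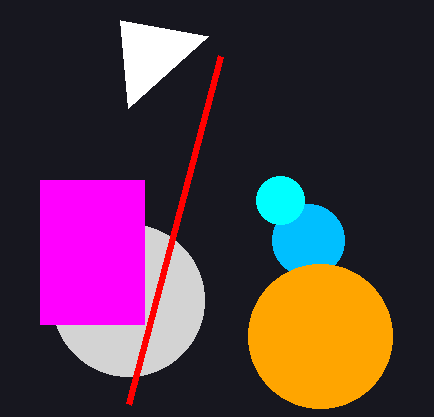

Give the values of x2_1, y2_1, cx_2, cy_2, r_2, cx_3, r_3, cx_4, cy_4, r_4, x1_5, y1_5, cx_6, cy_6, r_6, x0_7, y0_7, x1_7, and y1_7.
x2_1 = 128, y2_1 = 108, cx_2 = 308, cy_2 = 240, r_2 = 36, cx_3 = 280, r_3 = 24, cx_4 = 128, cy_4 = 300, r_4 = 76, x1_5 = 128, y1_5 = 404, cx_6 = 320, cy_6 = 336, r_6 = 72, x0_7 = 40, y0_7 = 180, x1_7 = 144, y1_7 = 324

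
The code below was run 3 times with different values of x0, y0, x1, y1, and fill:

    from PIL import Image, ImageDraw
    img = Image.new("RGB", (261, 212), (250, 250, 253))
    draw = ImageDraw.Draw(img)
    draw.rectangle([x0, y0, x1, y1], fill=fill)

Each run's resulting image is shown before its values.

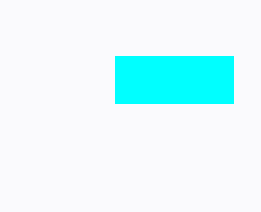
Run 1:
x0 = 115; y0 = 56; x1 = 233; y1 = 103; fill = 'cyan'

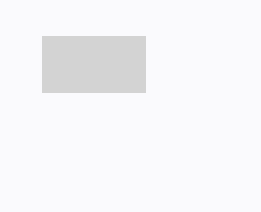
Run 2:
x0 = 42; y0 = 36; x1 = 145; y1 = 92; fill = 'lightgray'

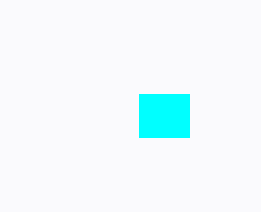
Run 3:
x0 = 139
y0 = 94
x1 = 189
y1 = 137
fill = 'cyan'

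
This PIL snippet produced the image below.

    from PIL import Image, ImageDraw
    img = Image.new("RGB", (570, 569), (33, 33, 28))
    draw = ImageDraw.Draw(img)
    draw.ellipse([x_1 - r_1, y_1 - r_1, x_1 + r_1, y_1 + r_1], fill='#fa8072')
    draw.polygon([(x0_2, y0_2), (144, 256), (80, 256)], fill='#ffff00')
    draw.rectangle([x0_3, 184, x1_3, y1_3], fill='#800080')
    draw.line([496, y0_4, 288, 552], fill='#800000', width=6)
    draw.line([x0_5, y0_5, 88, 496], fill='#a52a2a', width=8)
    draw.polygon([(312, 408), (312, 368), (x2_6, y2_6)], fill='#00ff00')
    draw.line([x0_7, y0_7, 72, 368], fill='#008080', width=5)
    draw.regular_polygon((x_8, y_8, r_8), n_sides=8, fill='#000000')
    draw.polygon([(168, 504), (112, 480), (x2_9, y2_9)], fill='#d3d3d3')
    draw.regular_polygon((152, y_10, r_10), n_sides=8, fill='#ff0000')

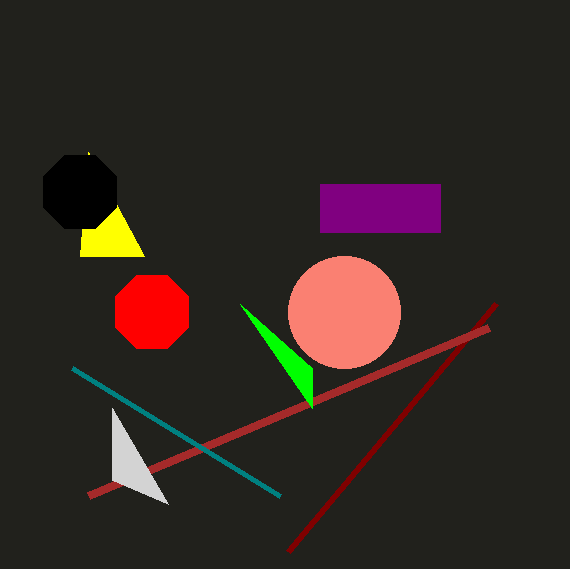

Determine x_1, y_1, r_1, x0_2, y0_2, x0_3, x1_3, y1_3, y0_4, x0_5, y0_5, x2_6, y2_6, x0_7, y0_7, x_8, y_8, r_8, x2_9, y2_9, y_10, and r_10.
x_1 = 344; y_1 = 312; r_1 = 56; x0_2 = 88; y0_2 = 152; x0_3 = 320; x1_3 = 440; y1_3 = 232; y0_4 = 304; x0_5 = 488; y0_5 = 328; x2_6 = 240; y2_6 = 304; x0_7 = 280; y0_7 = 496; x_8 = 80; y_8 = 192; r_8 = 40; x2_9 = 112; y2_9 = 408; y_10 = 312; r_10 = 40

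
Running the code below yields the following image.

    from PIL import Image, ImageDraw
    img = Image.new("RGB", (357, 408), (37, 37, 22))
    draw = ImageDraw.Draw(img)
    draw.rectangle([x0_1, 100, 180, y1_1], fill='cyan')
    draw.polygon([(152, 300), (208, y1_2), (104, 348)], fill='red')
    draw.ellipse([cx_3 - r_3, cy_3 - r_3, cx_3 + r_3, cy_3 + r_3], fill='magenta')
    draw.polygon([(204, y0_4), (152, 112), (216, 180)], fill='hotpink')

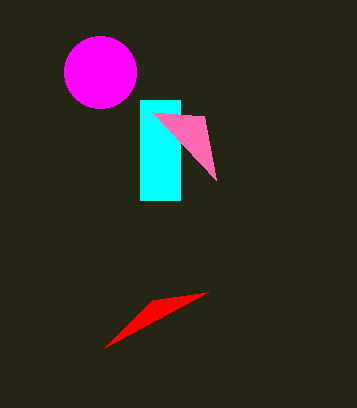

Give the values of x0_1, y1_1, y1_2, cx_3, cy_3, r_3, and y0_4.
x0_1 = 140, y1_1 = 200, y1_2 = 292, cx_3 = 100, cy_3 = 72, r_3 = 36, y0_4 = 116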